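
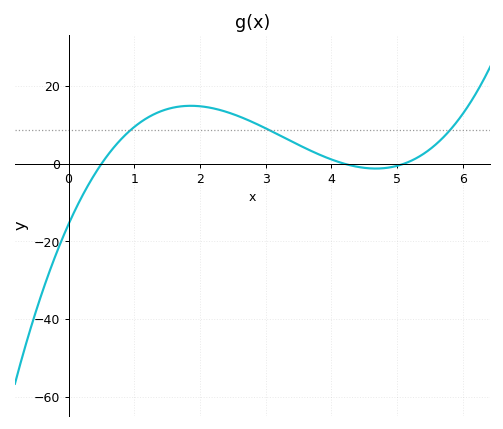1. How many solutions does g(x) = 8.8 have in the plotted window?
3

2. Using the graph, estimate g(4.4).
0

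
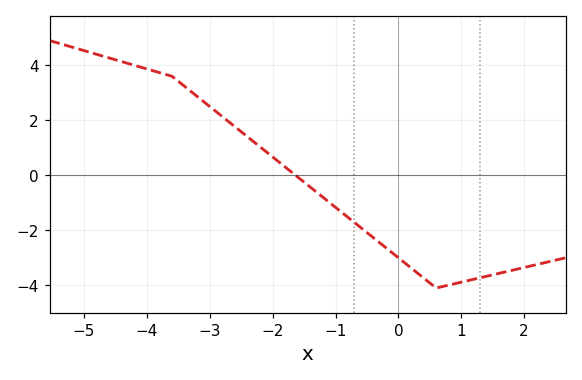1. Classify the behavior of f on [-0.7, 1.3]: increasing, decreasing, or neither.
neither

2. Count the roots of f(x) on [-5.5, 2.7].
1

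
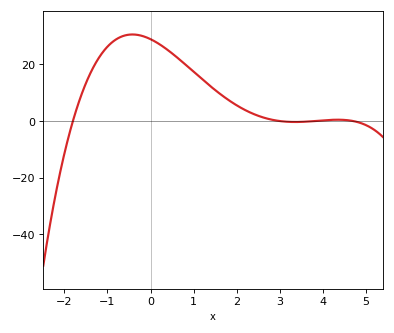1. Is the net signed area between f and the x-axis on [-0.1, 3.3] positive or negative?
positive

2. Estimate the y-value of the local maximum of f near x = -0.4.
30.6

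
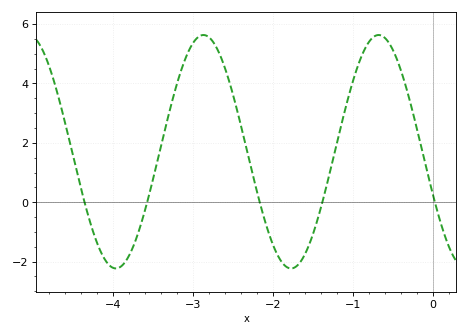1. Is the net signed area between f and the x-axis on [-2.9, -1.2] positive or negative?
positive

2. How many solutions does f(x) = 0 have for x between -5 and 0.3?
5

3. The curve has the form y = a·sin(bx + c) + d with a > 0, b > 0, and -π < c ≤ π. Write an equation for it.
y = 3.93sin(2.87x - 2.77) + 1.7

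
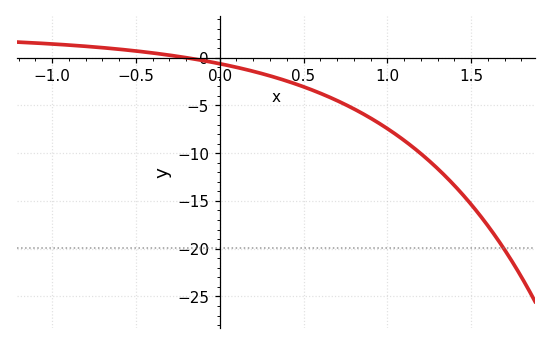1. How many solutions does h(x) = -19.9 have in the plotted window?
1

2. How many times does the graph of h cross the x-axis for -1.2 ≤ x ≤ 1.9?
1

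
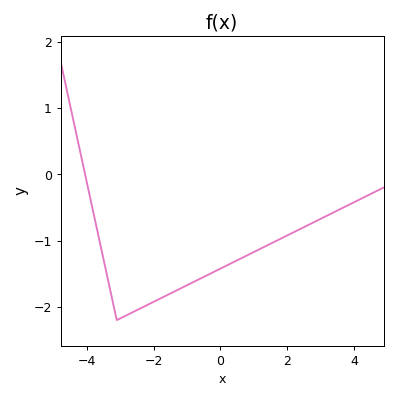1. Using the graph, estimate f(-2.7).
-2.1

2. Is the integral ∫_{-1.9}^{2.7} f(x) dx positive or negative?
negative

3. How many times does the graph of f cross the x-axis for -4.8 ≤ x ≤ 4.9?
1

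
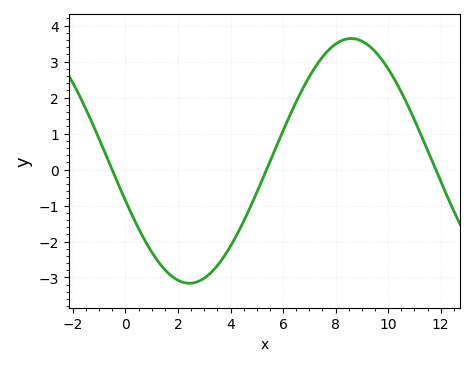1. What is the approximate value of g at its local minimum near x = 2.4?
-3.16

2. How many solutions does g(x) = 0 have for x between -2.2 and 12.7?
3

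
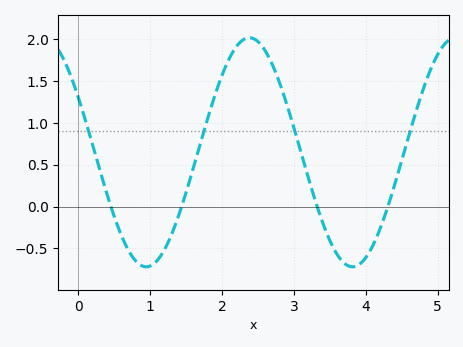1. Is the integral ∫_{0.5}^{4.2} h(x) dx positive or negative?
positive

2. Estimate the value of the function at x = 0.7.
-0.526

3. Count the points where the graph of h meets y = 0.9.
4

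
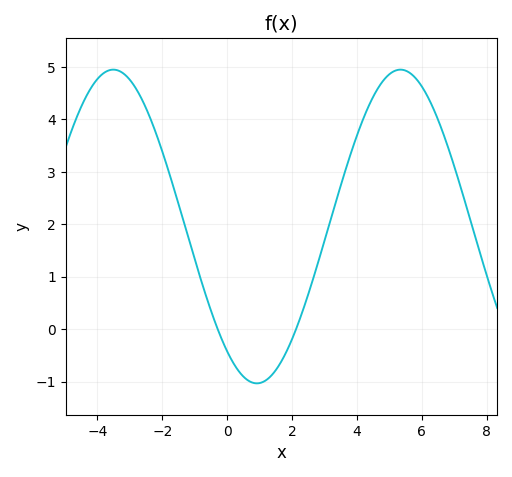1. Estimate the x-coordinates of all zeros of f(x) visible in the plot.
-0.29, 2.12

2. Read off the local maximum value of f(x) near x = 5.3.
4.95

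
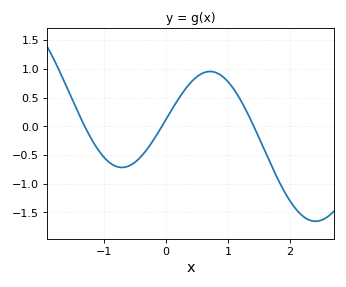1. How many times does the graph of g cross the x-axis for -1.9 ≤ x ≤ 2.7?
3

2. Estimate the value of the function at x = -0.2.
-0.235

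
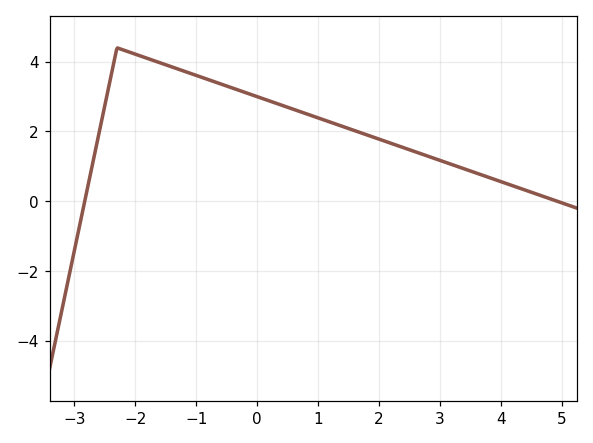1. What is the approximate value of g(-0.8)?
3.4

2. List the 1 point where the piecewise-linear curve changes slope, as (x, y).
(-2.3, 4.4)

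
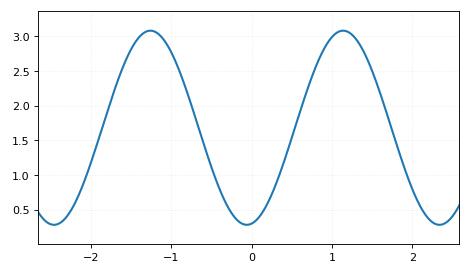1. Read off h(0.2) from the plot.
0.594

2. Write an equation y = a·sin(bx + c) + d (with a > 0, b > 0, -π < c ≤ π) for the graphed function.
y = 1.4sin(2.62x - 1.41) + 1.68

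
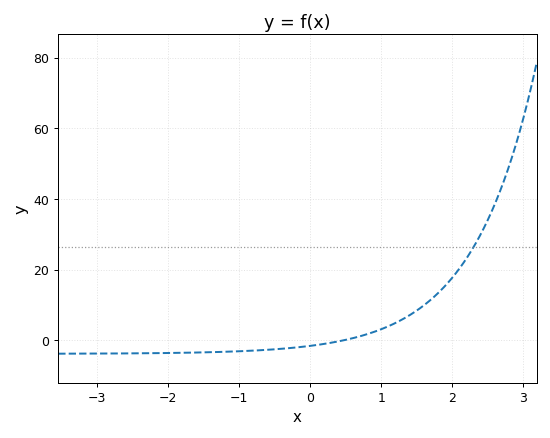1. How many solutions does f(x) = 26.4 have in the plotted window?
1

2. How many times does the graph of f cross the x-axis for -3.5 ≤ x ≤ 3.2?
1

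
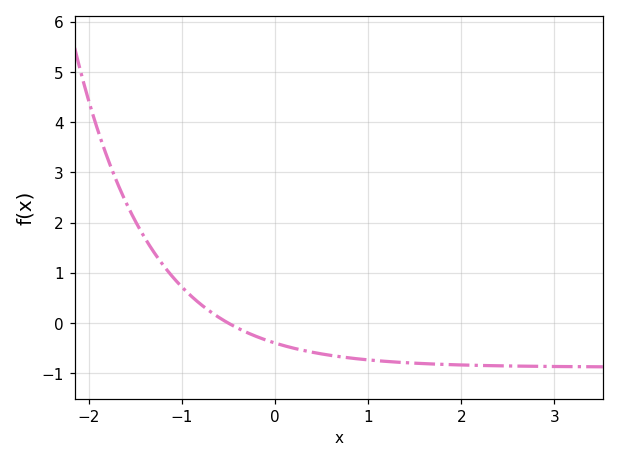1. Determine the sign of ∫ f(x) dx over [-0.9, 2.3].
negative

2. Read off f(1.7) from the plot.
-0.818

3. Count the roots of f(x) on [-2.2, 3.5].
1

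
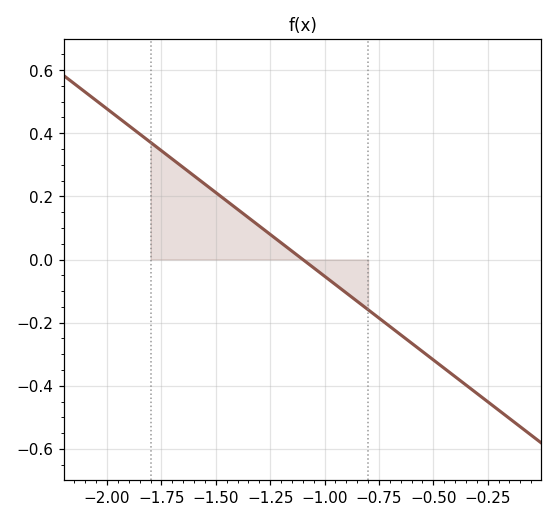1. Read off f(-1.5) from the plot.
0.22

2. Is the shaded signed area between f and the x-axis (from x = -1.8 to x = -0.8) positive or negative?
positive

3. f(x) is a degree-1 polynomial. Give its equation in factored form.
y = -0.53(x + 1.1)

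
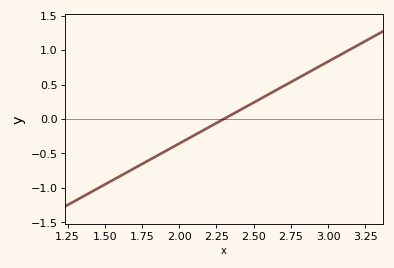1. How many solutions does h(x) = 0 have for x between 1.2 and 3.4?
1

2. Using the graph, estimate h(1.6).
-0.85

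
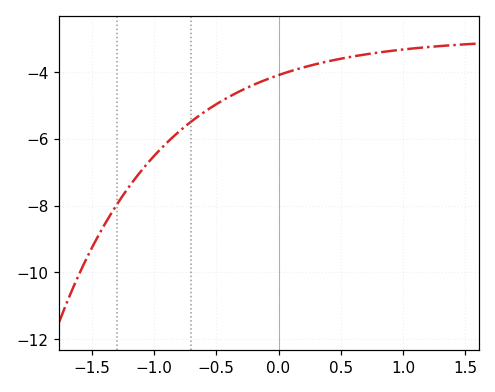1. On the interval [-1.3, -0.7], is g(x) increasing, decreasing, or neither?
increasing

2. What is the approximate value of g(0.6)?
-3.6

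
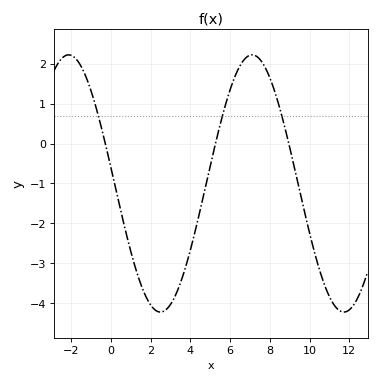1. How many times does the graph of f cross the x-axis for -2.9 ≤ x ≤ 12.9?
3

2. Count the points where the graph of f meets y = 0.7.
3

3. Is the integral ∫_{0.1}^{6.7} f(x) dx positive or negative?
negative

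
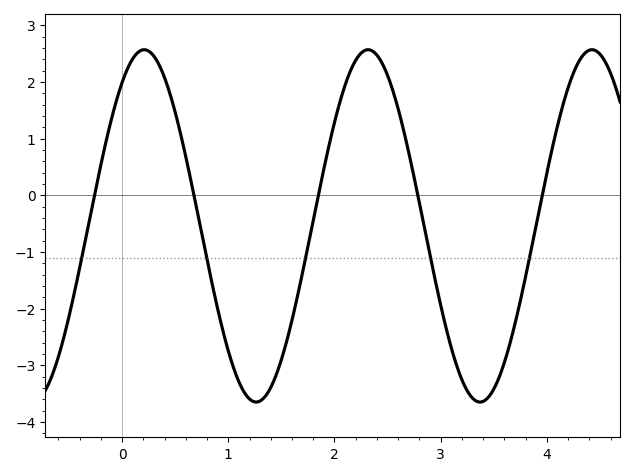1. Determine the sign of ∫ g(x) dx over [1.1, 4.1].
negative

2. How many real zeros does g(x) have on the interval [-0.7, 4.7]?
5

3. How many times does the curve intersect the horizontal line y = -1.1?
5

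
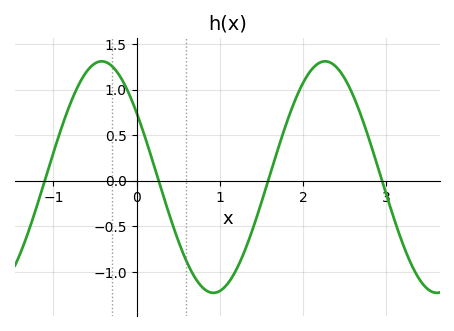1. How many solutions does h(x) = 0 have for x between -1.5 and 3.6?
4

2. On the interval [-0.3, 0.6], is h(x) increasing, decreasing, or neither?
decreasing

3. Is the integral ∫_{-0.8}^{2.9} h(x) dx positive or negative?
positive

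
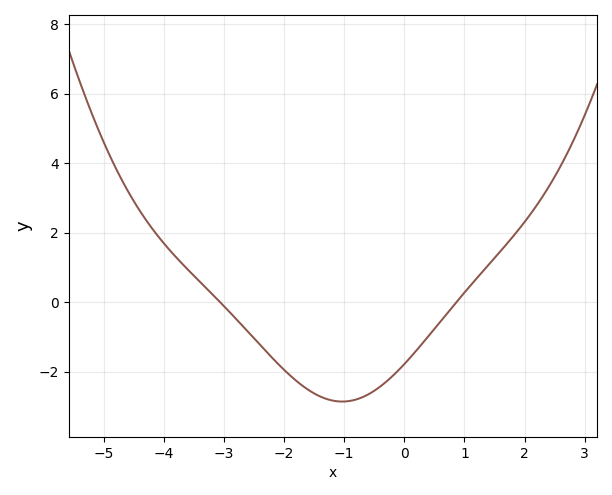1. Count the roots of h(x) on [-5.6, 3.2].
2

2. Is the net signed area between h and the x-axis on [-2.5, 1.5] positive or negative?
negative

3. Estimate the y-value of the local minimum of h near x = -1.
-2.86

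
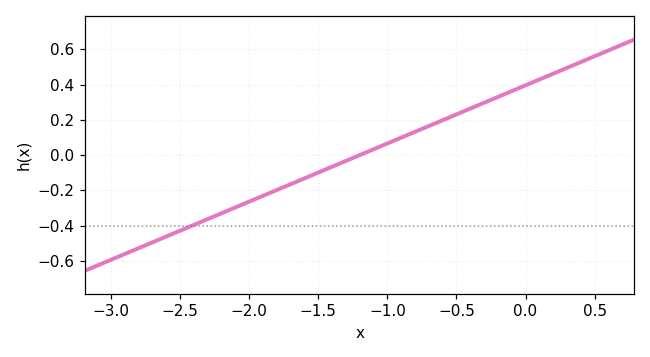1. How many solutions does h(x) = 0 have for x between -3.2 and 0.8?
1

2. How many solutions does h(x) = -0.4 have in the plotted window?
1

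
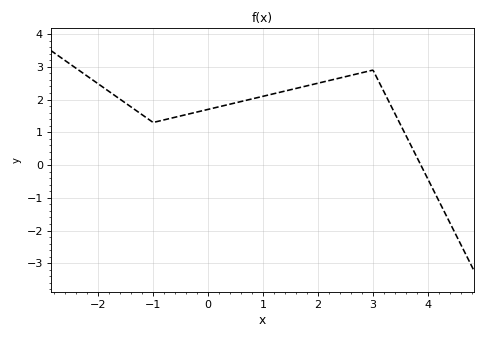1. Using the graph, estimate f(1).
2.1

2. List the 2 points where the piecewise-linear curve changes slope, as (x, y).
(-1, 1.3); (3, 2.9)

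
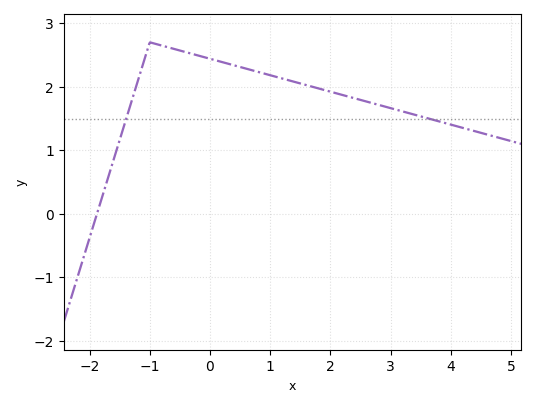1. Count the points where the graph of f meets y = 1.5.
2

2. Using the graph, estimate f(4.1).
1.38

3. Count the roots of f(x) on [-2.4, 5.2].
1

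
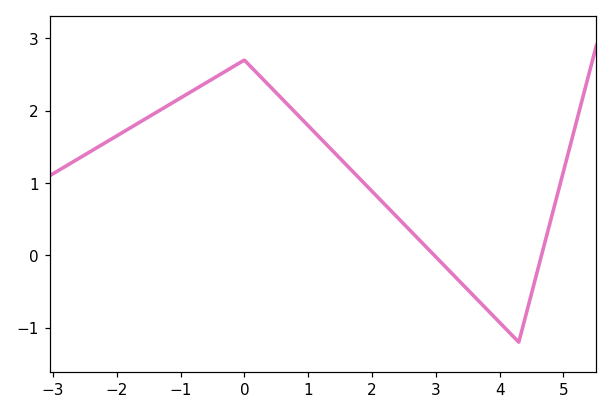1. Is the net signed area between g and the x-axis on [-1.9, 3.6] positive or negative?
positive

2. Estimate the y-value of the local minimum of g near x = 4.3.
-1.2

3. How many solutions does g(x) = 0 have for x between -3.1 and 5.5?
2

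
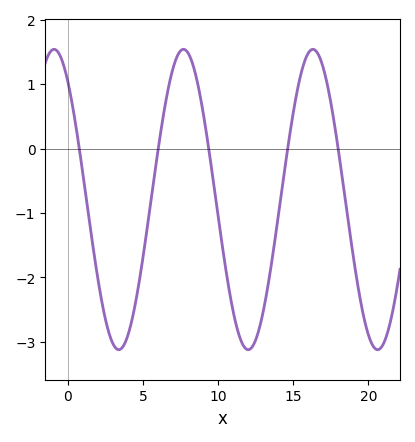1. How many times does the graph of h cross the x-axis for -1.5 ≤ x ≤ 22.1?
5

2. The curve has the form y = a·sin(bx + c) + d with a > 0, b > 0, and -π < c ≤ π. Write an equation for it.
y = 2.33sin(0.73x + 2.23) - 0.79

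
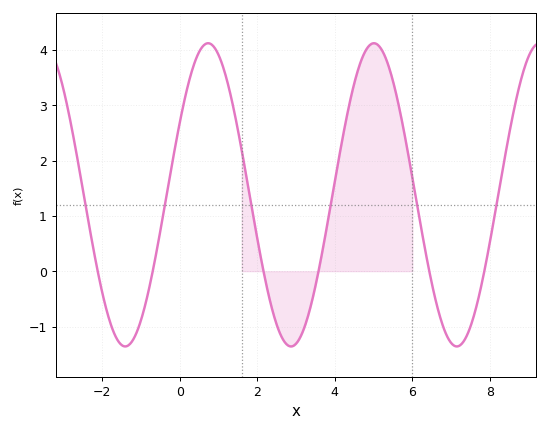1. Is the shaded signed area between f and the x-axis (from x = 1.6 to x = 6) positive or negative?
positive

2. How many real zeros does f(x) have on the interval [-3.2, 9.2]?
6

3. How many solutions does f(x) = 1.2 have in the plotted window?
6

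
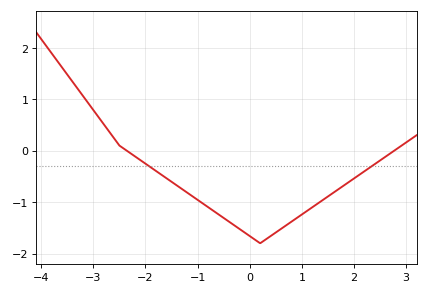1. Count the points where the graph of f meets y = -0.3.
2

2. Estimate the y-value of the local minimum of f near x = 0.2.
-1.8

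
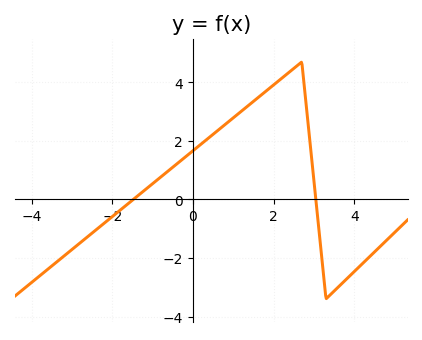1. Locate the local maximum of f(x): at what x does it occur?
2.6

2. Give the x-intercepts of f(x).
-1.4, 3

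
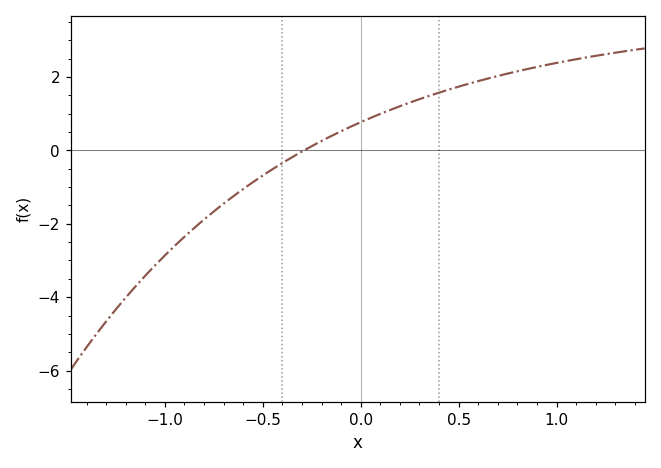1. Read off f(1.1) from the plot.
2.4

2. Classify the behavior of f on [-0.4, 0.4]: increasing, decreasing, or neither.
increasing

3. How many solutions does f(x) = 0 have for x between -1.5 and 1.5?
1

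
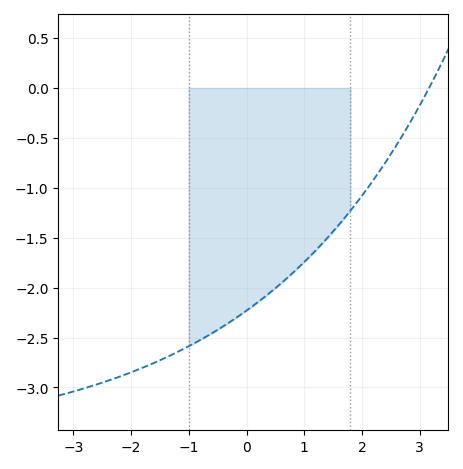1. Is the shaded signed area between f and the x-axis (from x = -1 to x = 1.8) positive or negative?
negative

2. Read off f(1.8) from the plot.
-1.23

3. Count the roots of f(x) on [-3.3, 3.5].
1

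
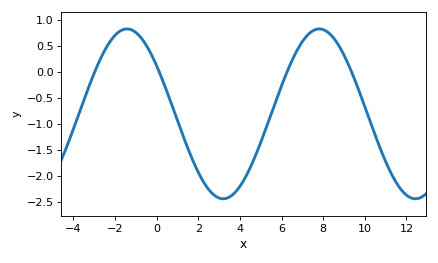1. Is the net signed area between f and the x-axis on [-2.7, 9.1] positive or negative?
negative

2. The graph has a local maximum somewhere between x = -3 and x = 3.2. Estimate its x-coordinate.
-1.5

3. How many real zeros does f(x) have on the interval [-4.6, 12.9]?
4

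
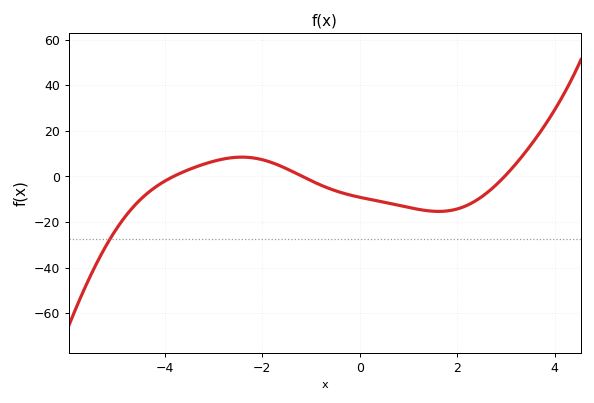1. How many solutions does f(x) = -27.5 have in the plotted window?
1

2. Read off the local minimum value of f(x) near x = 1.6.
-15.3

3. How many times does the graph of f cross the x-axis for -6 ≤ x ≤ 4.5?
3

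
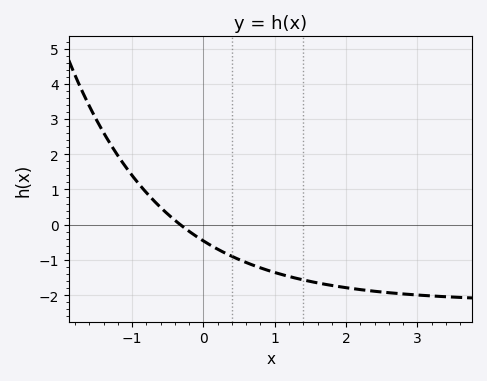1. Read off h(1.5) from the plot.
-1.6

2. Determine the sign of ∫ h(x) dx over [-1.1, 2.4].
negative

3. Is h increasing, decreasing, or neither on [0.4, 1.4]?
decreasing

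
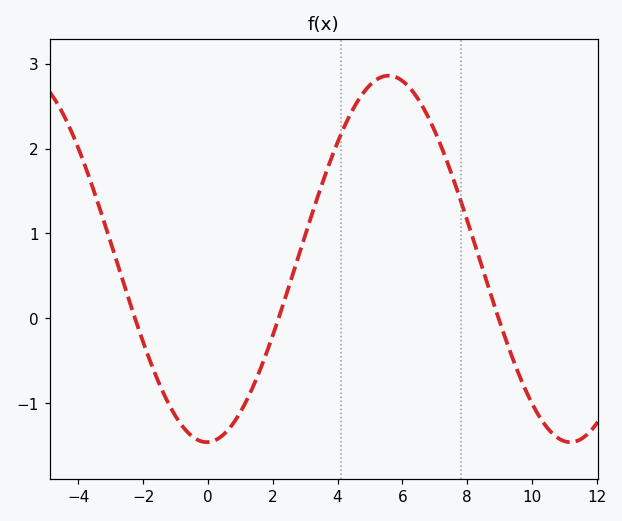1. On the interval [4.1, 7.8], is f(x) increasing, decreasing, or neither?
neither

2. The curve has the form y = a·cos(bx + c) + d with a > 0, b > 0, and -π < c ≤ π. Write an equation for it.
y = 2.16cos(0.56x - 3.1) + 0.7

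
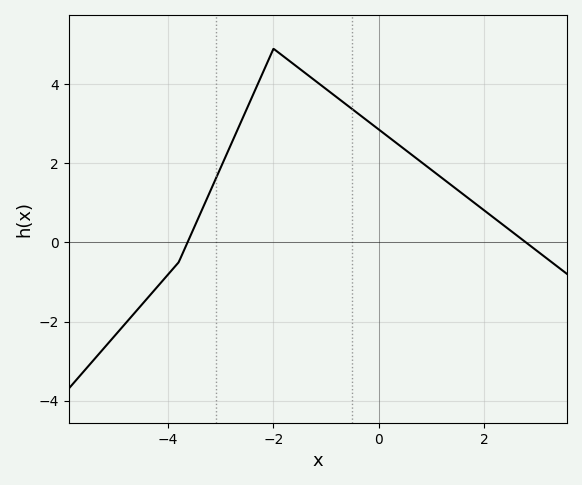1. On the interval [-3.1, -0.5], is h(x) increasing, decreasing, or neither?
neither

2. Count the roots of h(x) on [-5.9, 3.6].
2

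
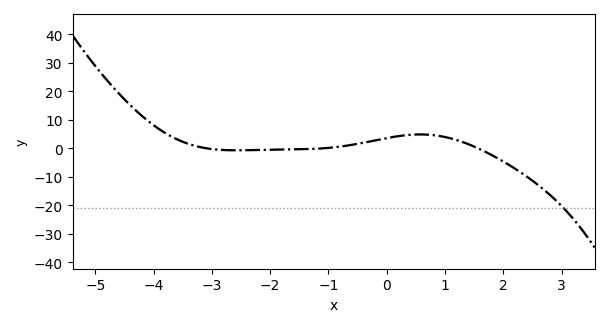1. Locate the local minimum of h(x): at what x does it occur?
-2.6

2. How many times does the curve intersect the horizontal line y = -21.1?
1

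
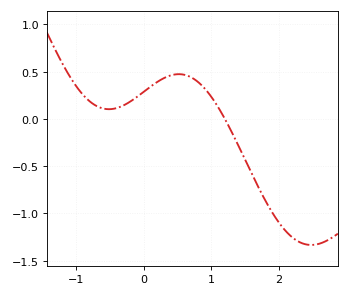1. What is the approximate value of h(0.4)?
0.45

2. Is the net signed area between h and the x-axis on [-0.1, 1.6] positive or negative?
positive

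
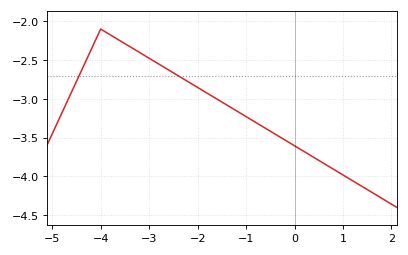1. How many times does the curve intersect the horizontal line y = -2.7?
2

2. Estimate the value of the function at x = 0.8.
-3.91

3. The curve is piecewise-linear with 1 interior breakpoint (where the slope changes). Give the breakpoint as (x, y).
(-4, -2.1)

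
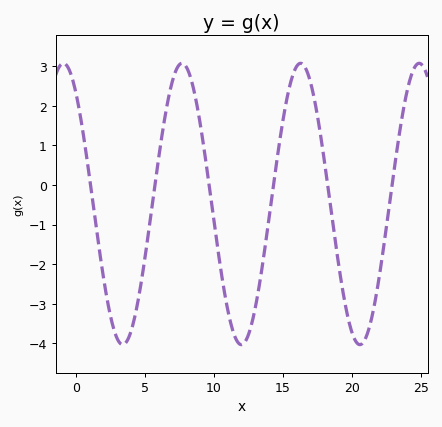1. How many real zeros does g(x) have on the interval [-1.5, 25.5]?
6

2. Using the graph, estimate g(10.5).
-2.16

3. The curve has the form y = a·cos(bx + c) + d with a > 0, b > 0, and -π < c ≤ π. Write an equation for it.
y = 3.55cos(0.73x + 0.682) - 0.48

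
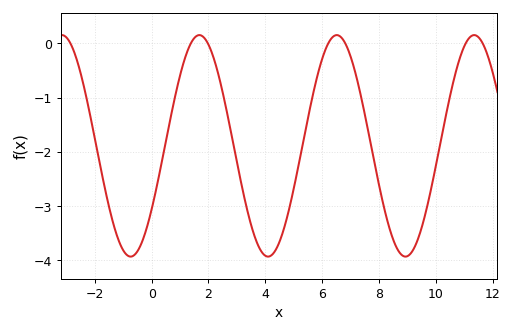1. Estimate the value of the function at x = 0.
-3.1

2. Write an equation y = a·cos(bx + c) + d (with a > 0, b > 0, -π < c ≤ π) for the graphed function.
y = 2.04cos(1.3x - 2.2) - 1.89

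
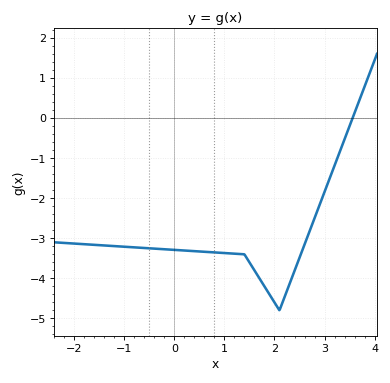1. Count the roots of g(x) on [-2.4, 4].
1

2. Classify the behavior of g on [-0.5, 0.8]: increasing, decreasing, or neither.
decreasing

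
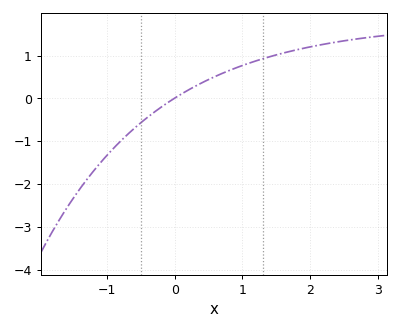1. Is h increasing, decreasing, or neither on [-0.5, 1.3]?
increasing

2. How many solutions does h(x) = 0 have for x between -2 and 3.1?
1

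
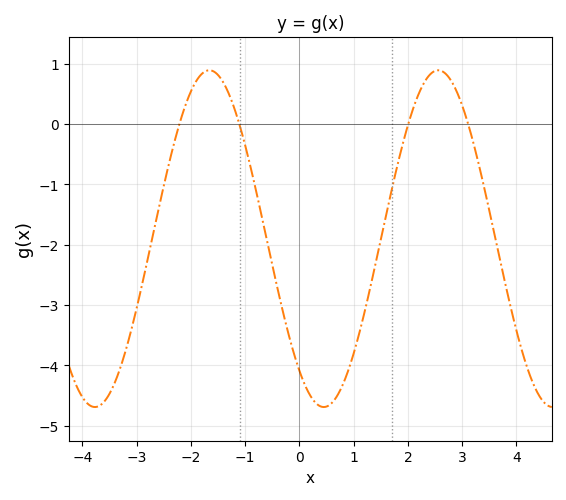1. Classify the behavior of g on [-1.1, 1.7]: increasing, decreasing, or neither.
neither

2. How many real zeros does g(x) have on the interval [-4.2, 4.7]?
4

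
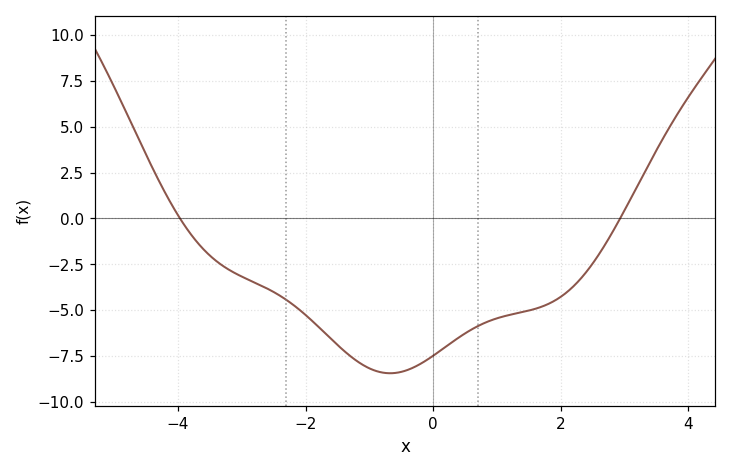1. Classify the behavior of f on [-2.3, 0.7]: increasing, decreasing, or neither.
neither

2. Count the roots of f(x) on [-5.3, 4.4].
2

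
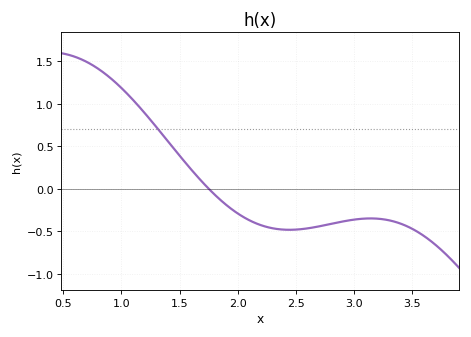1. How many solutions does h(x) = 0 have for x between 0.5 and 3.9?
1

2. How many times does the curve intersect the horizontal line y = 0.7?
1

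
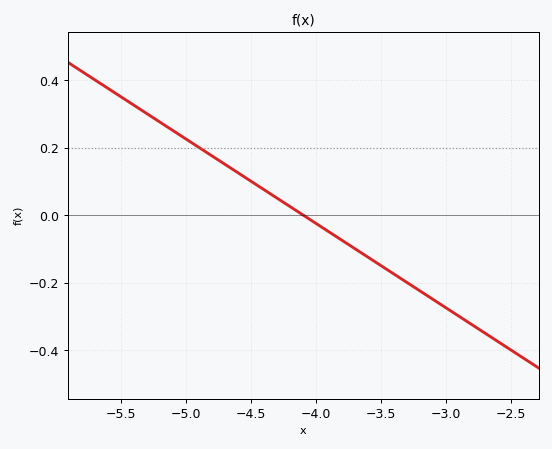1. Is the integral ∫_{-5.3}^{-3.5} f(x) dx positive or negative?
positive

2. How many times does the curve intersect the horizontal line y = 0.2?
1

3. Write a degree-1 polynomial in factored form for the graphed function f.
y = -0.25(x + 4.1)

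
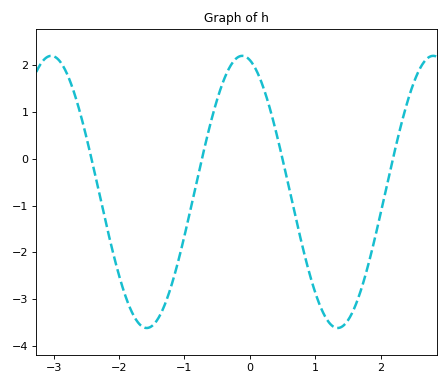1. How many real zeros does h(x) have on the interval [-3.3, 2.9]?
4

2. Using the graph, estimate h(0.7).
-1.24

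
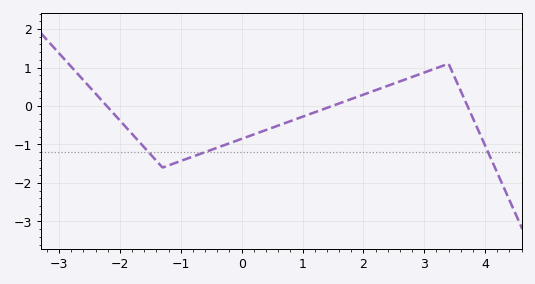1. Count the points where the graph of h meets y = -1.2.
3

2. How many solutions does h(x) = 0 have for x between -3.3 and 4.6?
3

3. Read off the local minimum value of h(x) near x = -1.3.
-1.6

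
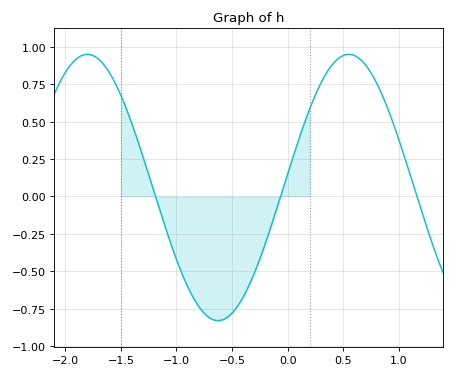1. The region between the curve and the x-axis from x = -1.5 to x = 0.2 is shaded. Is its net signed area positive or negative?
negative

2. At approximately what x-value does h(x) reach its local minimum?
-0.626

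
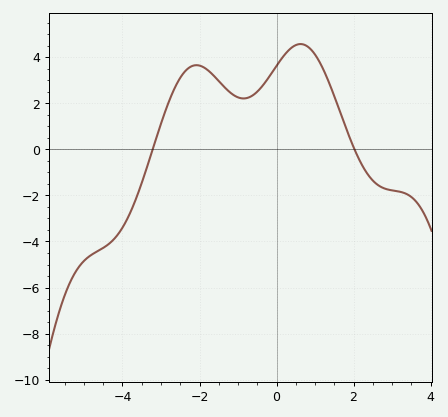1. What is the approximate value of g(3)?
-1.8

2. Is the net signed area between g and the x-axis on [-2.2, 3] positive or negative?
positive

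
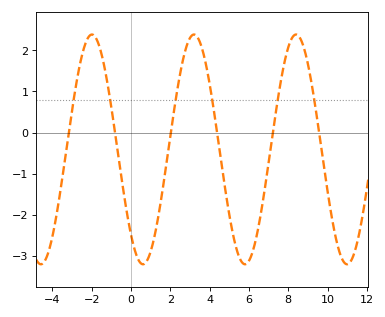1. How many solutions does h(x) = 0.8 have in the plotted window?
6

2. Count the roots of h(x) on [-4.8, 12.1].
6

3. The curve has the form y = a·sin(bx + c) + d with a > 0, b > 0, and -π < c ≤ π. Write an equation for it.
y = 2.79sin(1.2x - 2.3) - 0.41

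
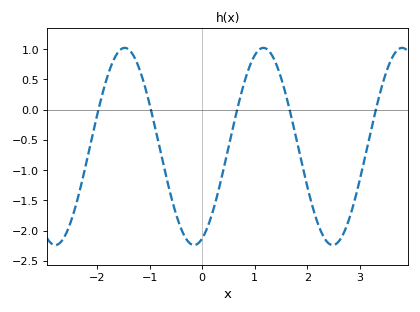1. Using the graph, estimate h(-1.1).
0.4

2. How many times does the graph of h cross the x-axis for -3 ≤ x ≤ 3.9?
5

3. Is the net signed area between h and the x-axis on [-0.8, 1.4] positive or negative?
negative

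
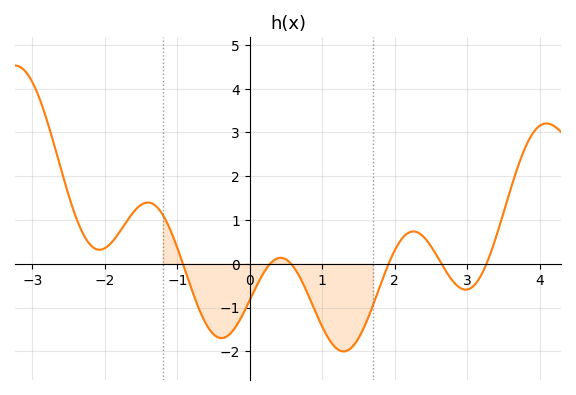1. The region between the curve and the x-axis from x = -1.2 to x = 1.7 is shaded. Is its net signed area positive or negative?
negative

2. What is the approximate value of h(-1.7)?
0.964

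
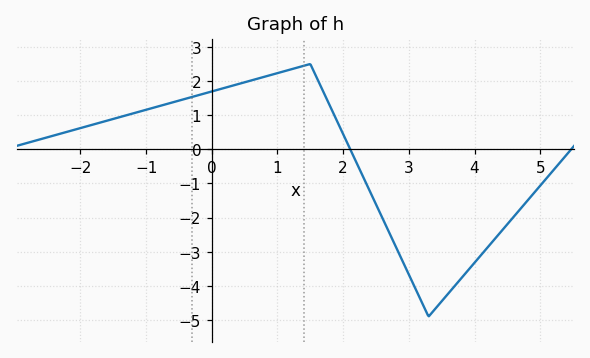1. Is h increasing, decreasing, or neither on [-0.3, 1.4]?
increasing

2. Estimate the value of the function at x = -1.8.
0.73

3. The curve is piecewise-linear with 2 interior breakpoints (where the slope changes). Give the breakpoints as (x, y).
(1.5, 2.5); (3.3, -4.9)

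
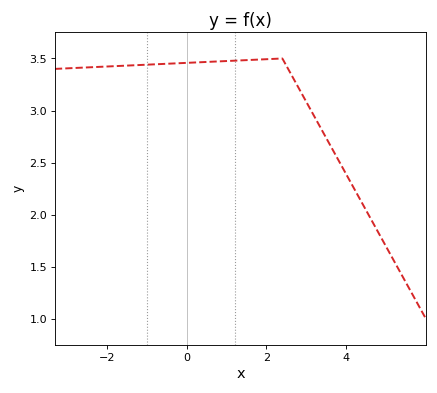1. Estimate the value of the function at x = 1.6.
3.49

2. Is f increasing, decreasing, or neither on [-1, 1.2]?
increasing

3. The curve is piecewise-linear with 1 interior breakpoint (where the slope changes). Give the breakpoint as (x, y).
(2.4, 3.5)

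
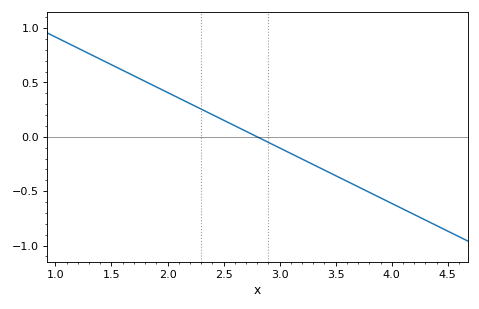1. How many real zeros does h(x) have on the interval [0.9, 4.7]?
1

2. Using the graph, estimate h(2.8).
0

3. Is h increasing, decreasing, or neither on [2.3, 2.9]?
decreasing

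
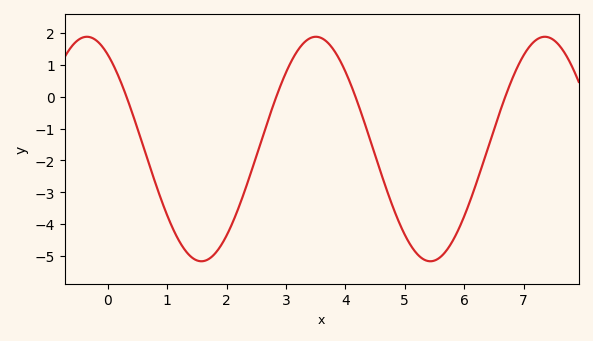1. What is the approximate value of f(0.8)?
-2.69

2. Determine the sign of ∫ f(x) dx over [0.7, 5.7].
negative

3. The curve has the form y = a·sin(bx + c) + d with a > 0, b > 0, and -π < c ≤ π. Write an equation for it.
y = 3.52sin(1.63x + 2.14) - 1.64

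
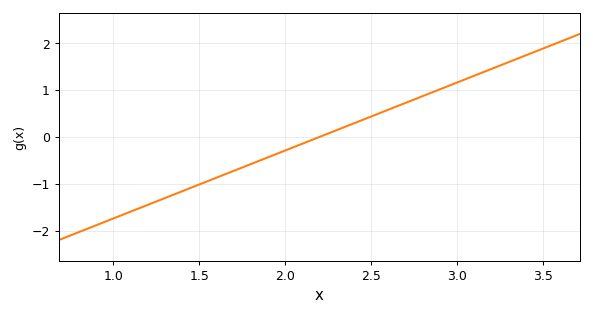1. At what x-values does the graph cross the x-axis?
2.2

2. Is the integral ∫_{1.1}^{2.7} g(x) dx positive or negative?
negative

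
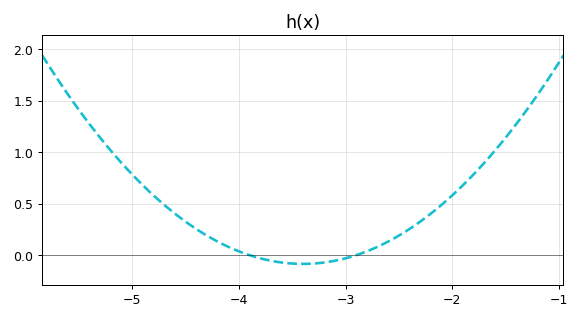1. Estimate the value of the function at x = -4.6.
0.4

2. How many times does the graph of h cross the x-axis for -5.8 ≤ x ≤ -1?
2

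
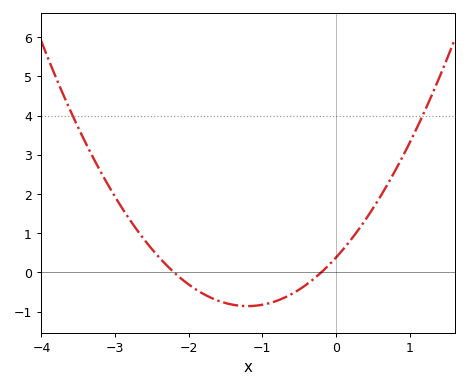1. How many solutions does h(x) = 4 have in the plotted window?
2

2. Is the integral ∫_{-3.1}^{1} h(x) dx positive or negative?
positive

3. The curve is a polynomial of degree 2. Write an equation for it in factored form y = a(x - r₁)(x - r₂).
y = 0.86(x + 2.2)(x + 0.2)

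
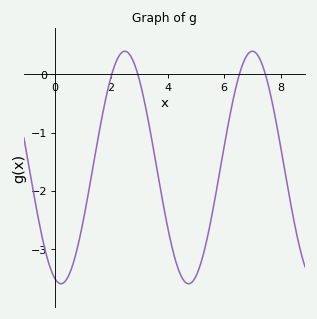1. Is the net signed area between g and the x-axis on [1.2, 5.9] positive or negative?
negative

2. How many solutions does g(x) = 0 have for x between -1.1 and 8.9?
4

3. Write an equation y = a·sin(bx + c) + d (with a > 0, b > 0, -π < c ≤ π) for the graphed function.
y = 2sin(1.4x - 1.9) - 1.6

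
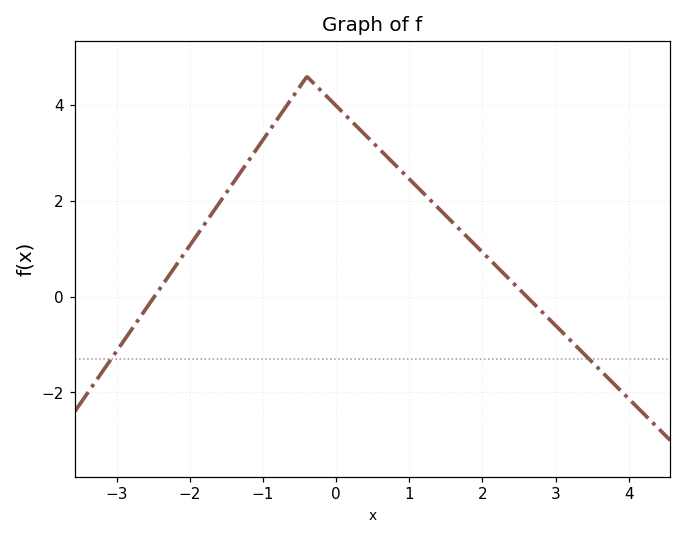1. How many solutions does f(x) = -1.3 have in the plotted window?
2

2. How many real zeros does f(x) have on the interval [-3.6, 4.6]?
2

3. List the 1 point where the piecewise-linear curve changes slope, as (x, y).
(-0.4, 4.6)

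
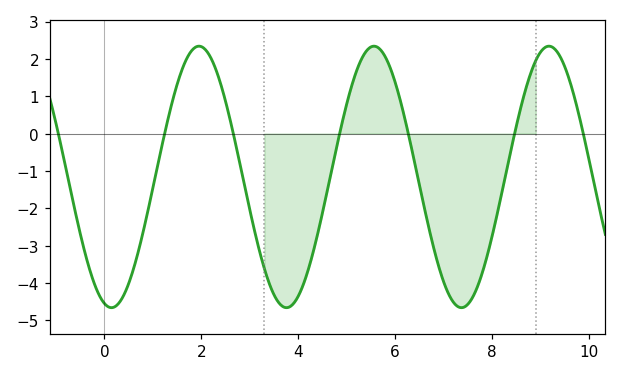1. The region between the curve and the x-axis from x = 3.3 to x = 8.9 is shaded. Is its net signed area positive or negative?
negative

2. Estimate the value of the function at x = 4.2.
-3.66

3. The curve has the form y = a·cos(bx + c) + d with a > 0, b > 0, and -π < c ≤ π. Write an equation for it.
y = 3.5cos(1.74x + 2.89) - 1.16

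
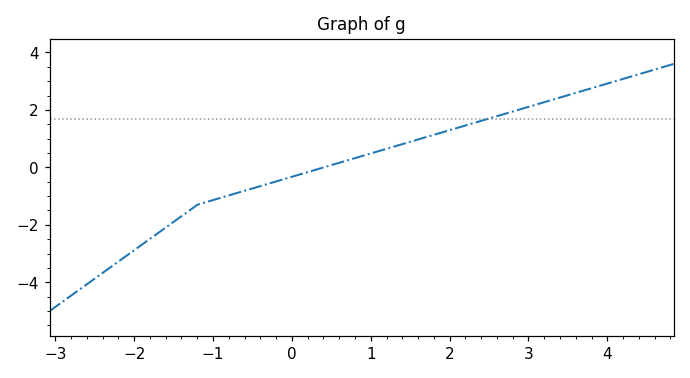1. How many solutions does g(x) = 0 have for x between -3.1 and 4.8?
1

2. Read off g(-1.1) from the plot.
-1.22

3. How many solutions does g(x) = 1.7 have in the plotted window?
1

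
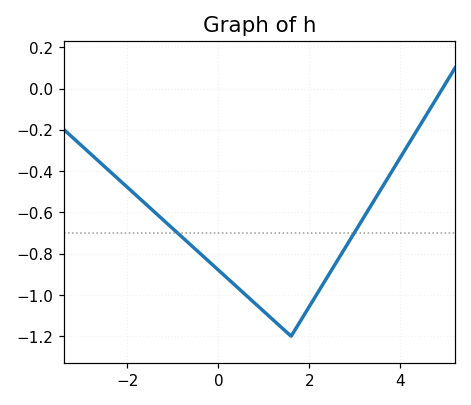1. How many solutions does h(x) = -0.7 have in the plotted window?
2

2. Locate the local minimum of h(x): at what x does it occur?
1.6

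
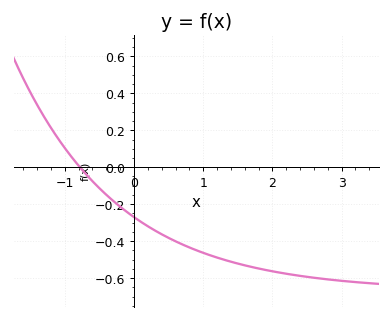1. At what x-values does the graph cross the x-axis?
-0.8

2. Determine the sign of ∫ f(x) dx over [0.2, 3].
negative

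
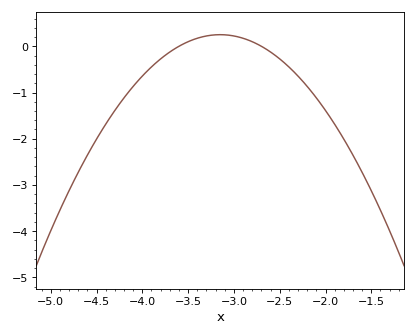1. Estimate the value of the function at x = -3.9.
-0.4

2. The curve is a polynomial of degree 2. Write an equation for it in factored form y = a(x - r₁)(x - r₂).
y = -1.24(x + 3.6)(x + 2.7)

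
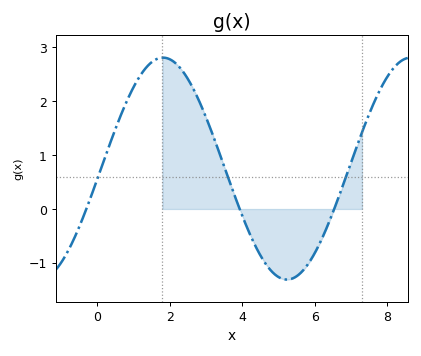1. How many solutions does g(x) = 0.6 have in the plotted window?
3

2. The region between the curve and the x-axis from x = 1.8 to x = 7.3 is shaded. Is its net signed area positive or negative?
positive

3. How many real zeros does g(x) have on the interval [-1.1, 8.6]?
3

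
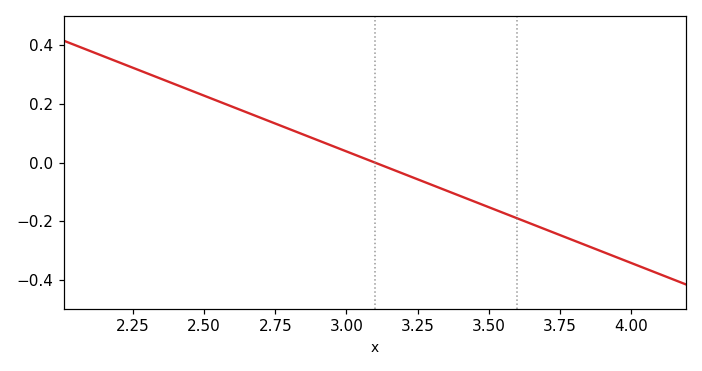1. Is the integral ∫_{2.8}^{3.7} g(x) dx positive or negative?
negative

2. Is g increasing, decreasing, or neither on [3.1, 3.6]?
decreasing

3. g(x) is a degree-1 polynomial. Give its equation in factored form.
y = -0.38(x - 3.1)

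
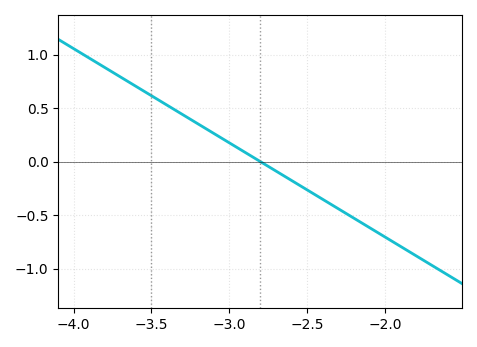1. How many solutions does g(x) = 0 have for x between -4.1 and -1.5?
1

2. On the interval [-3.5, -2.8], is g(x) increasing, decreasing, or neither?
decreasing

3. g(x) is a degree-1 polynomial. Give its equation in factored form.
y = -0.88(x + 2.8)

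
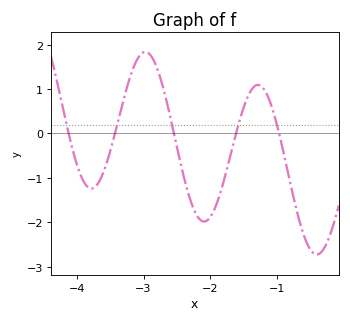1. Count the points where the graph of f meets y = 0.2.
5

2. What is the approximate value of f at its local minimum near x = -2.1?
-1.98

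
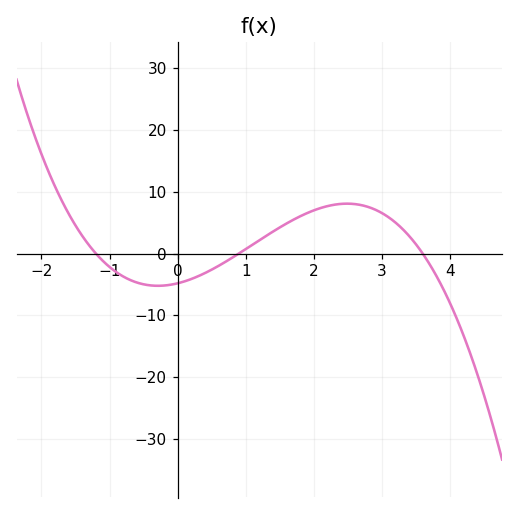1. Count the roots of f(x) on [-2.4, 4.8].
3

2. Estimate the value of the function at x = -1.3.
1.34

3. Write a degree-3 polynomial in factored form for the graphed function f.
y = -1.24(x + 1.2)(x - 0.9)(x - 3.6)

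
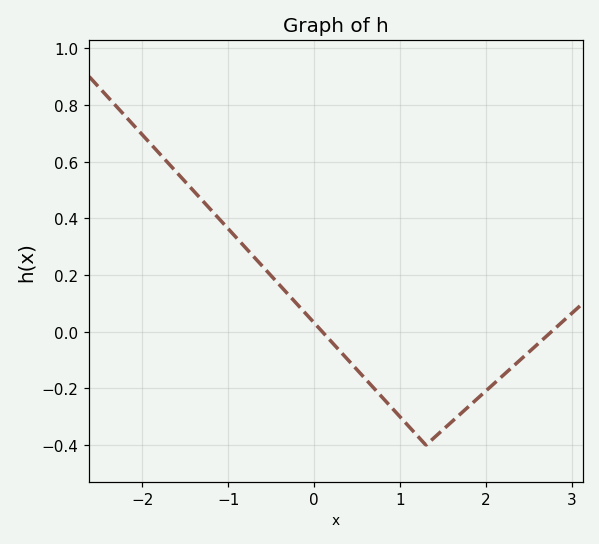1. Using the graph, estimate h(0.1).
0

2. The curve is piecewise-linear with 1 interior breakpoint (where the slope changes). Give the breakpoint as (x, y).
(1.3, -0.4)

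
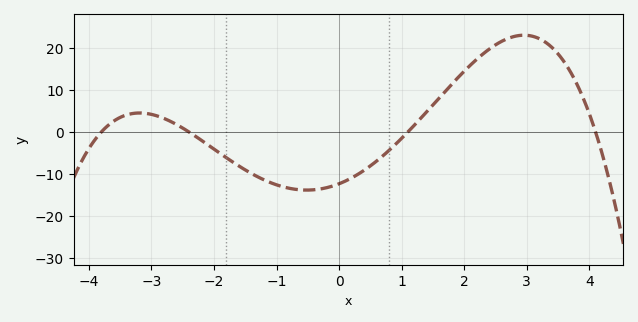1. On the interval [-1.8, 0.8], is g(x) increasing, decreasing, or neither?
neither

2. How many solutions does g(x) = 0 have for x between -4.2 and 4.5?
4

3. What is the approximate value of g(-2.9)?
3.78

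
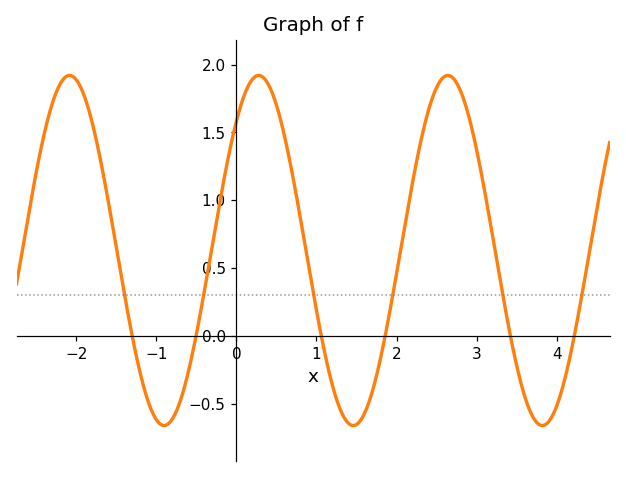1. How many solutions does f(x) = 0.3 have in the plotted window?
6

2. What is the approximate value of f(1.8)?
-0.15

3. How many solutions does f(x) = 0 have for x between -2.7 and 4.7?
6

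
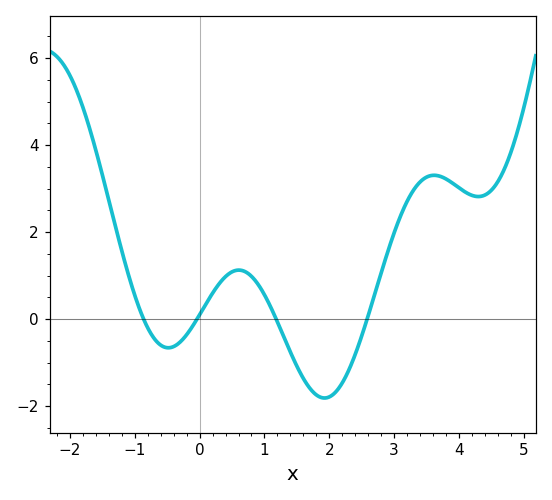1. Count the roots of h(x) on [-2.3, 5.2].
4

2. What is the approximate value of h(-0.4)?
-0.6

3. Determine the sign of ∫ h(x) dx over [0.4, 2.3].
negative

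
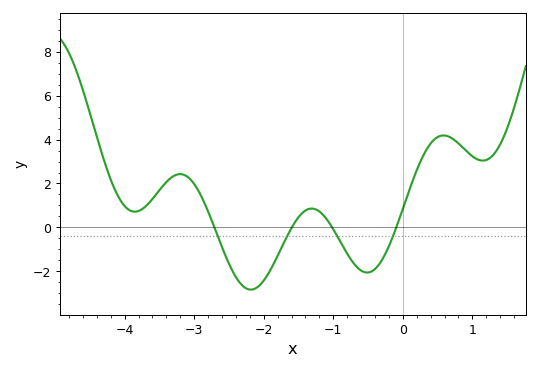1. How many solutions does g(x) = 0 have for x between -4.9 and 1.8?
4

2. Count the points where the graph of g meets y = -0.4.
4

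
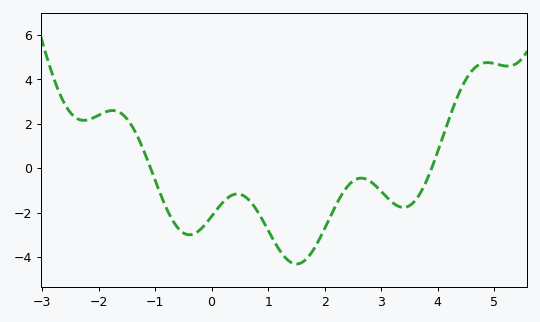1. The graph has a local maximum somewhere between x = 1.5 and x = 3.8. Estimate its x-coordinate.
2.6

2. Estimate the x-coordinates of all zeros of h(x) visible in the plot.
-1, 3.8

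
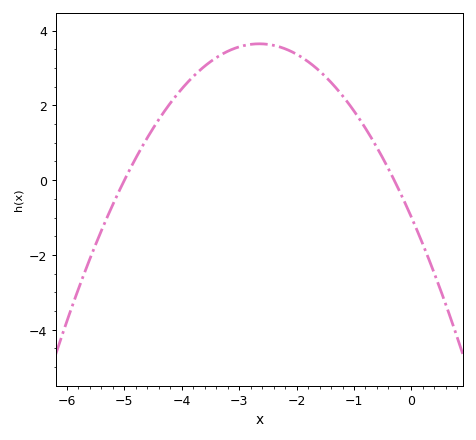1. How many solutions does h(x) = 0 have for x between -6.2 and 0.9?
2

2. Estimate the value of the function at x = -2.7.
3.64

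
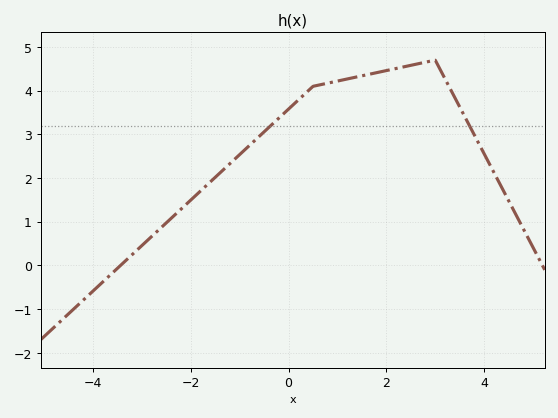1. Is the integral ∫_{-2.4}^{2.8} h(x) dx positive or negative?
positive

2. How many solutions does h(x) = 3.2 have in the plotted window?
2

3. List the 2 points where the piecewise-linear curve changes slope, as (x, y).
(0.5, 4.1); (3, 4.7)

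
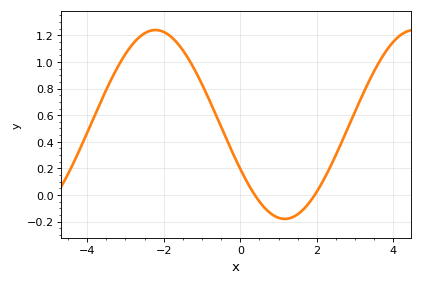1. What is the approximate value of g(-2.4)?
1.23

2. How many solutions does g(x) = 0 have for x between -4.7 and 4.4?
2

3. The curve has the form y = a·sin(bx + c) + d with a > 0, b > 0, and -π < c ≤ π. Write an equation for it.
y = 0.71sin(0.93x - 2.65) + 0.53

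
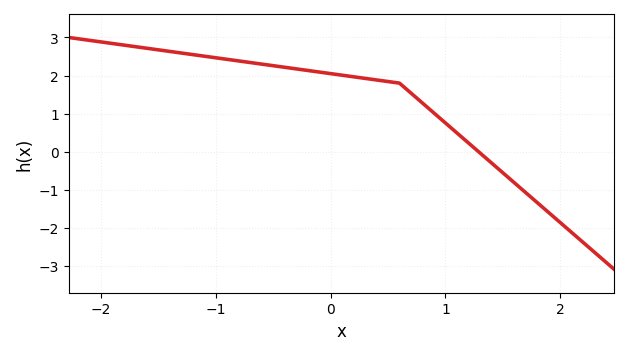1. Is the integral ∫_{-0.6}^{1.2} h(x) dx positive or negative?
positive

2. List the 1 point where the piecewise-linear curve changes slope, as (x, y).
(0.6, 1.8)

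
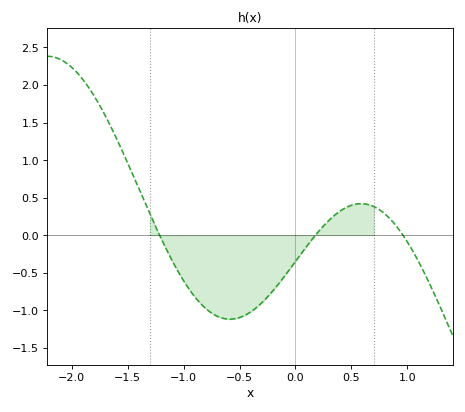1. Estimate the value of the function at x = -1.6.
1.3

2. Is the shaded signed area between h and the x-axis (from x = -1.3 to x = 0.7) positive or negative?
negative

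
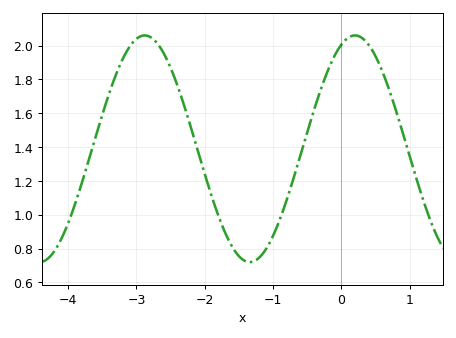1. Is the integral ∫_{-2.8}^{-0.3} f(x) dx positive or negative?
positive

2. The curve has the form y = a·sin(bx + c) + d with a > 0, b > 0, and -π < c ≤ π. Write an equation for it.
y = 0.67sin(2x + 1.2) + 1.39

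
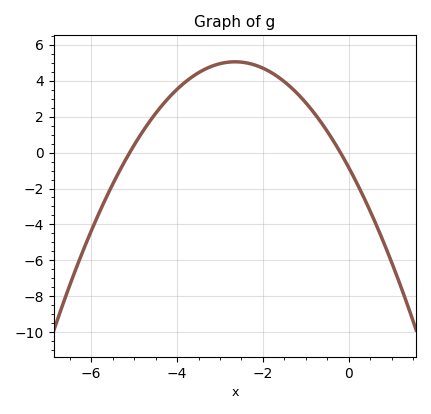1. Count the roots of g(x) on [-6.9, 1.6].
2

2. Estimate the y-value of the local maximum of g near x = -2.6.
5.04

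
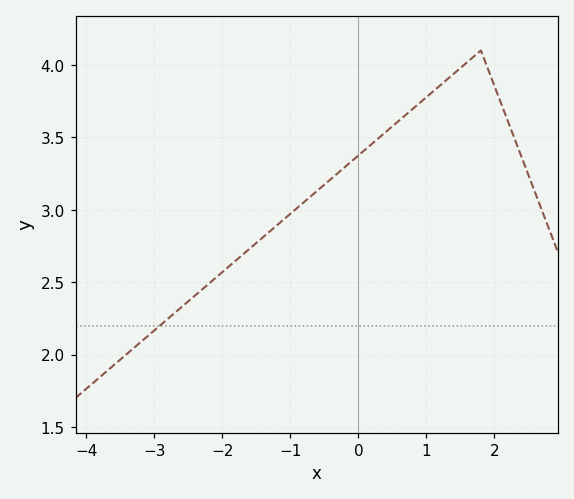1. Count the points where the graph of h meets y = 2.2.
1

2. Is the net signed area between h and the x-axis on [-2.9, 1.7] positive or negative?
positive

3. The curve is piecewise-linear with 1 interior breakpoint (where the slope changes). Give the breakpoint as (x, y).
(1.8, 4.1)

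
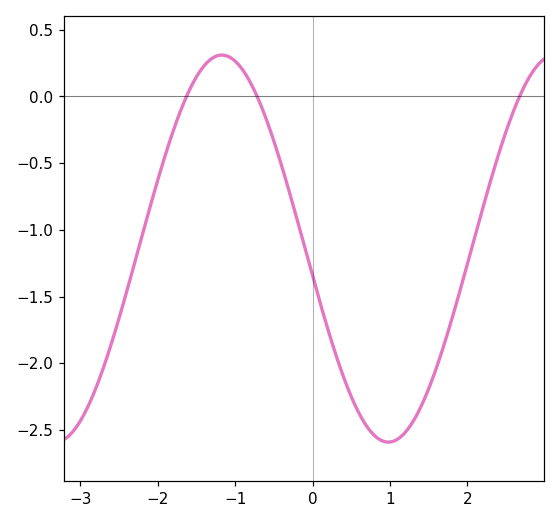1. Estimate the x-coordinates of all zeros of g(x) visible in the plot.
-1.63, -0.716, 2.68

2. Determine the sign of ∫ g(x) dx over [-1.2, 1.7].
negative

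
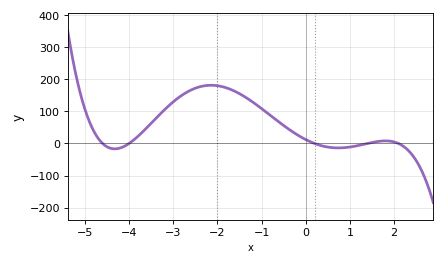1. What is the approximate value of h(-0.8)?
90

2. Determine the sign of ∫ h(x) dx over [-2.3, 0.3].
positive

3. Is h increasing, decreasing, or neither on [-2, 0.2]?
decreasing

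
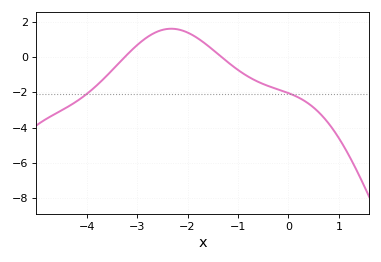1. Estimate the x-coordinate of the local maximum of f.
-2.3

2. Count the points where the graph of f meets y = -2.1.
2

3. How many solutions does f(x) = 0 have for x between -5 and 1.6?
2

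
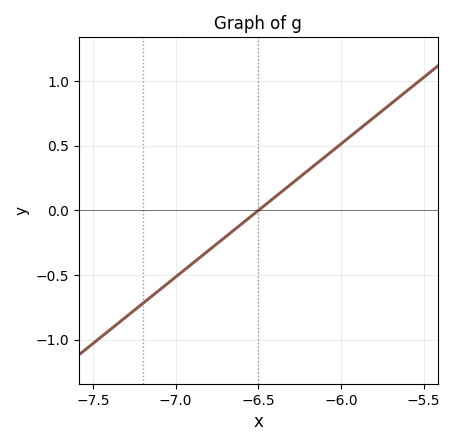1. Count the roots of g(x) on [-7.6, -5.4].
1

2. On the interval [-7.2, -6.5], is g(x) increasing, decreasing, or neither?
increasing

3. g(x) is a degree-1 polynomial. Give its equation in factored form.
y = 1.03(x + 6.5)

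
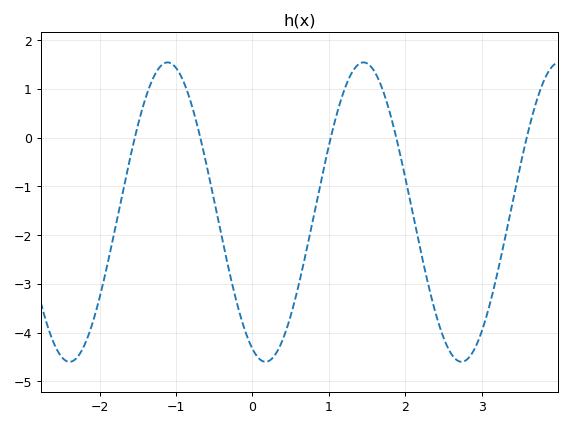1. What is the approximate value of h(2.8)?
-4.6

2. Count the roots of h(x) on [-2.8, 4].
5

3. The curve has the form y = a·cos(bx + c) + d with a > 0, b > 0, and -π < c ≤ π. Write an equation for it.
y = 3.07cos(2.5x + 2.7) - 1.53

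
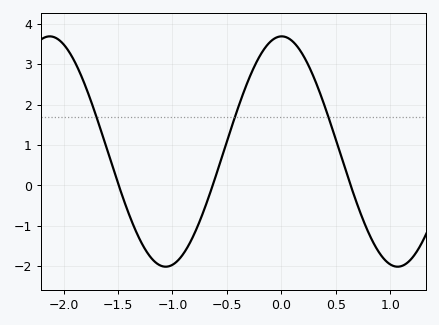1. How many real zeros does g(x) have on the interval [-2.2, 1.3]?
3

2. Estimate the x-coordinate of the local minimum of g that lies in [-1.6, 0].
-1.06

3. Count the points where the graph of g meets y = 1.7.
3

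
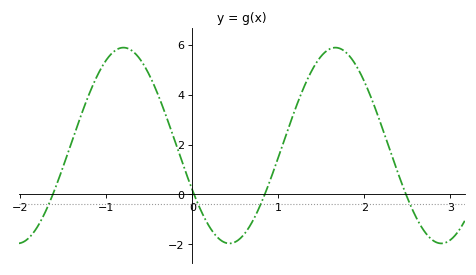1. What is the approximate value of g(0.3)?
-1.74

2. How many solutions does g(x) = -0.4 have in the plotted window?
4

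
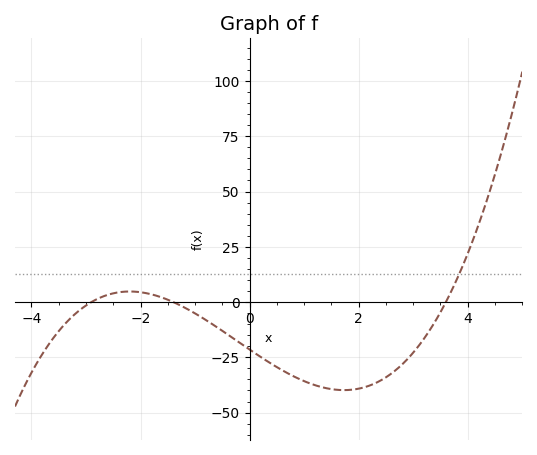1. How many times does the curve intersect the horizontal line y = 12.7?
1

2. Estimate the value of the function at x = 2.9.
-25.7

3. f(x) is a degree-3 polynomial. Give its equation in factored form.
y = 1.47(x + 2.9)(x + 1.4)(x - 3.6)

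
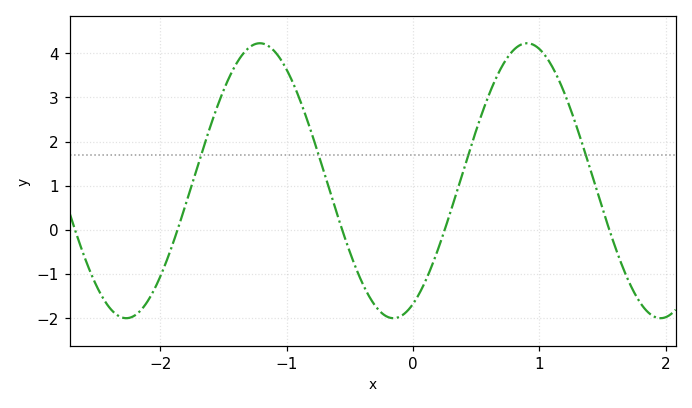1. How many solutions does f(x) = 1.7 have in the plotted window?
4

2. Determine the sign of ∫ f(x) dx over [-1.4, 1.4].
positive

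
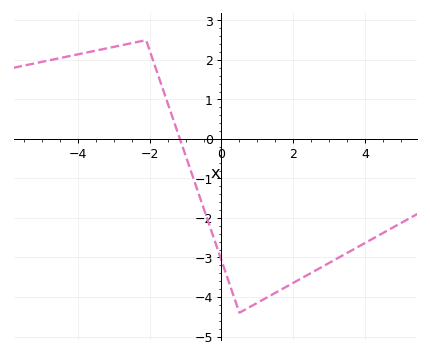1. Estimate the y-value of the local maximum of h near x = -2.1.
2.5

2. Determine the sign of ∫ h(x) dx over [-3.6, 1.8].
negative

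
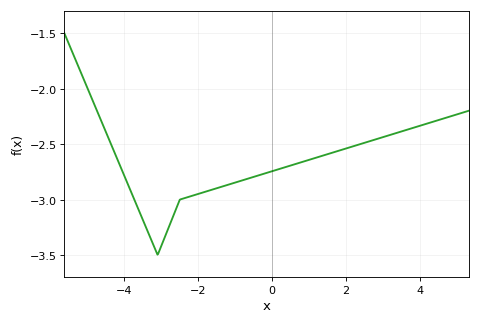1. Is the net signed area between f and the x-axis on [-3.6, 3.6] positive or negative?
negative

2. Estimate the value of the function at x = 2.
-2.55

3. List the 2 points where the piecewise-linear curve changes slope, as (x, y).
(-3.1, -3.5); (-2.5, -3)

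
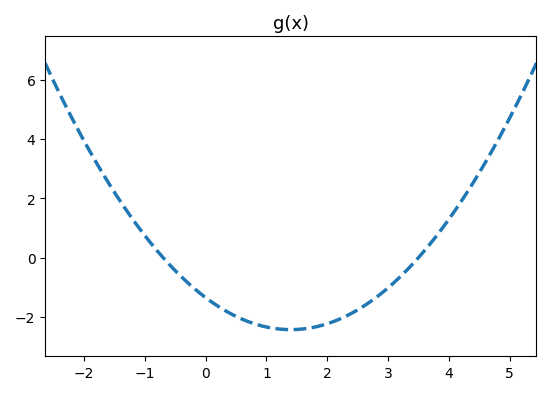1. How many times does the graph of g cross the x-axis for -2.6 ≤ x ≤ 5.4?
2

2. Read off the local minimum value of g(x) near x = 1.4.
-2.43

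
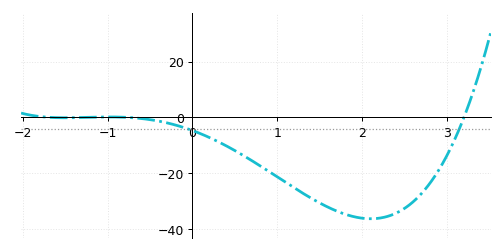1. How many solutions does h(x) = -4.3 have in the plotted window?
2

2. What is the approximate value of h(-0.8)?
0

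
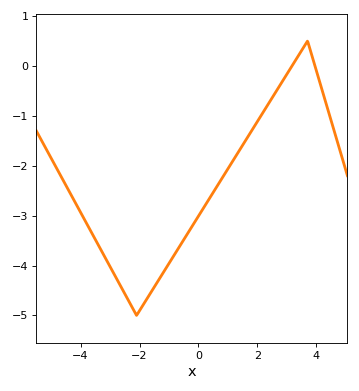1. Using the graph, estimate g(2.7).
-0.448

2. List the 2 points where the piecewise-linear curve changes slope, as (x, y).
(-2.1, -5); (3.7, 0.5)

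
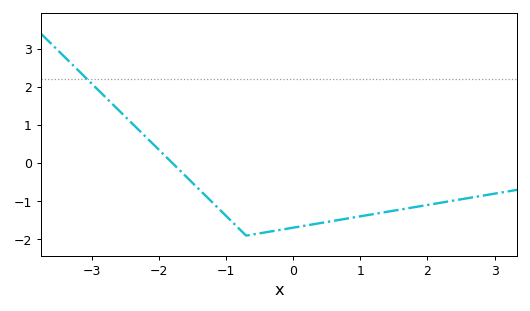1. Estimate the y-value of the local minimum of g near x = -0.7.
-1.9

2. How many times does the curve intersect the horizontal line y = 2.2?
1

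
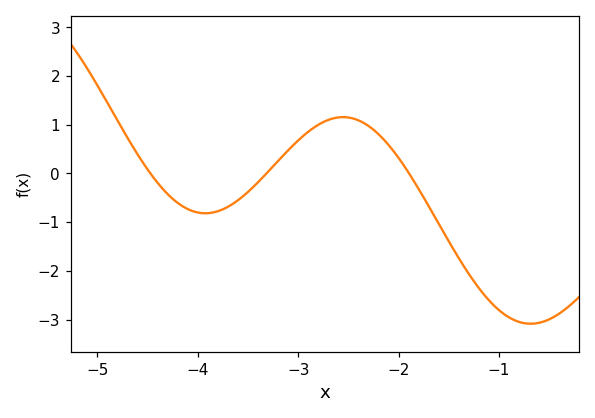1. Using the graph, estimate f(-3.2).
0.3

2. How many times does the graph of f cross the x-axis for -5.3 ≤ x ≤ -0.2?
3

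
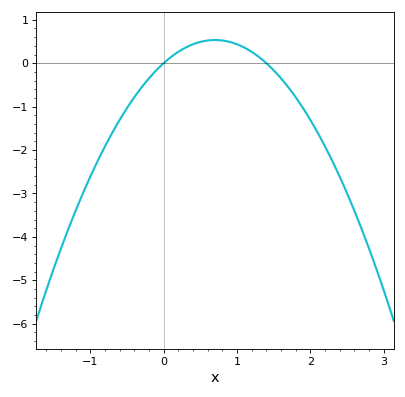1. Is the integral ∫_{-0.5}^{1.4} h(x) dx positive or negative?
positive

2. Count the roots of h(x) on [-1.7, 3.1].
2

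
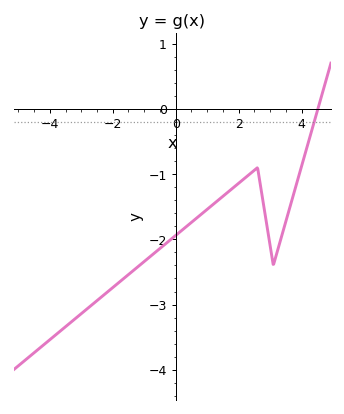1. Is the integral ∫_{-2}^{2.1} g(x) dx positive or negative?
negative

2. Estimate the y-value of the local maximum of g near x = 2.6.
-0.901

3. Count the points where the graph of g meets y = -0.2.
1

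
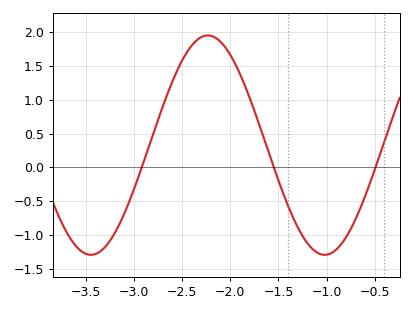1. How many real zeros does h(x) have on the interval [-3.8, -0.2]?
3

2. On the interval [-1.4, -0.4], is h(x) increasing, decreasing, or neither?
neither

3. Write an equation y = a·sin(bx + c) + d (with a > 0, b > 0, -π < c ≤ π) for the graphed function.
y = 1.62sin(2.59x + 1.07) + 0.33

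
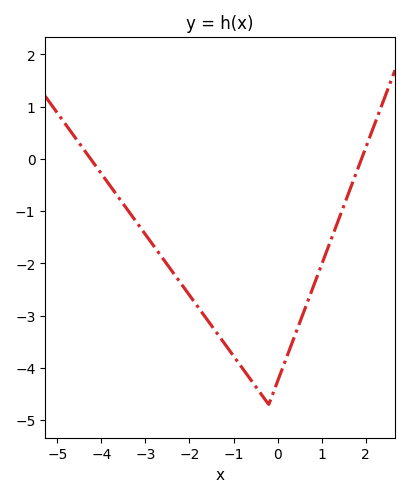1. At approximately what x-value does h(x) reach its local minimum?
-0.2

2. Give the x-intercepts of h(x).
-4.2, 2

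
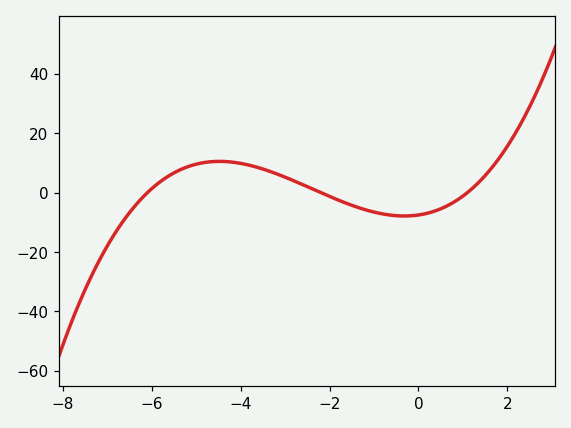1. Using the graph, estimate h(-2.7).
4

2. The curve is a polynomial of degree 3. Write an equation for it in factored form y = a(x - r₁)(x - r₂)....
y = 0.51(x + 6.1)(x + 2.2)(x - 1.1)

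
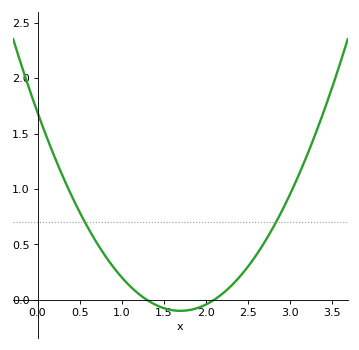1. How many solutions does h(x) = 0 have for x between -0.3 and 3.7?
2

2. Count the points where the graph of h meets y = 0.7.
2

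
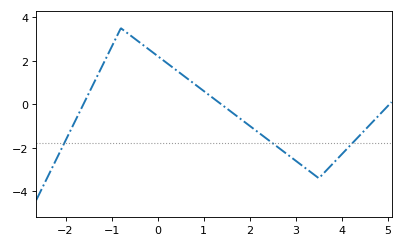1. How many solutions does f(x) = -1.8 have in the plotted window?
3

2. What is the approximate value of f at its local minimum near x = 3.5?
-3.4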